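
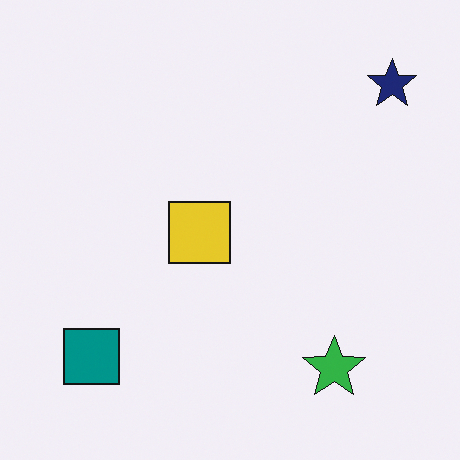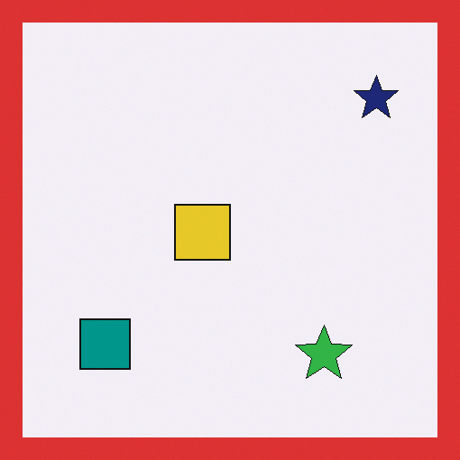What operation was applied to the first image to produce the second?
It was framed with a red border.

A solid red frame runs around the edge of the second image, with the content slightly shrunk inside it.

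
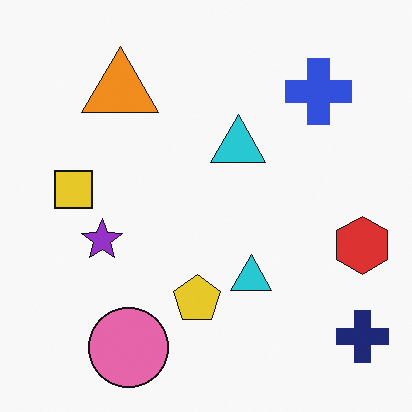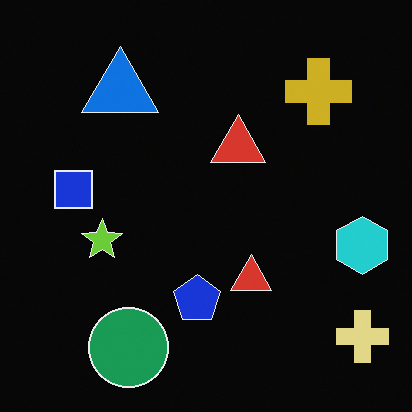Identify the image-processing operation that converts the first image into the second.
Color-inverted (negative).

The light background has become dark and every shape's color is its complement — a photographic negative.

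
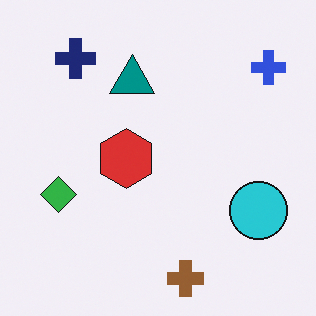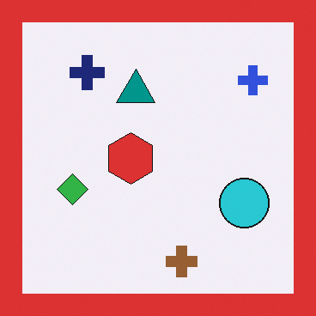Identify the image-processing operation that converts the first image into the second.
It was framed with a red border.

A solid red frame runs around the edge of the second image, with the content slightly shrunk inside it.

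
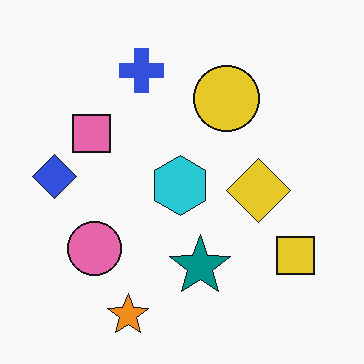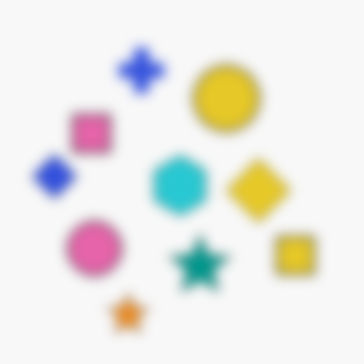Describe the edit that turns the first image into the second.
The image was heavily blurred.

Shape edges and outlines are uniformly softened across the whole image.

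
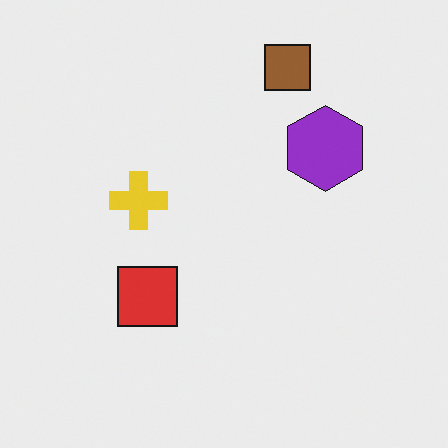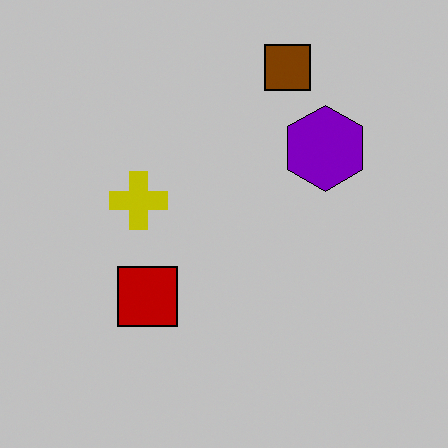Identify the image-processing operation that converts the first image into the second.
It was aggressively posterized.

Each flat color has snapped to a coarser quantized level — most visibly, the near-white background has dropped to a flat grey.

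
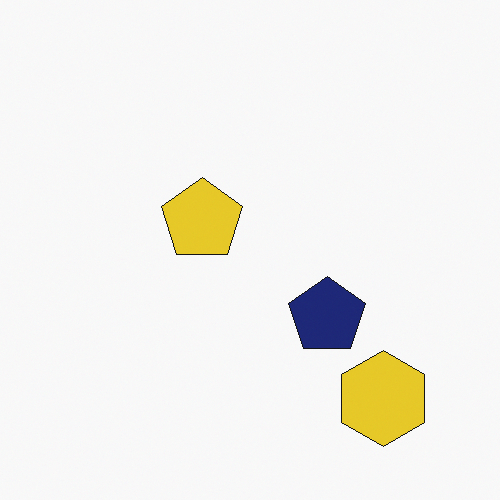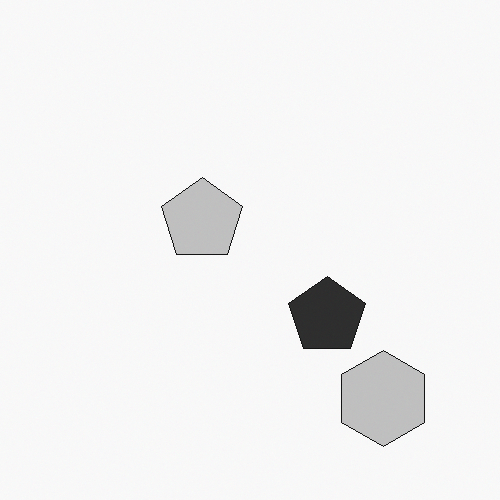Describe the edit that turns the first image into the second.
The second image is the first converted to grayscale.

All color is removed — every shape is now a shade of grey.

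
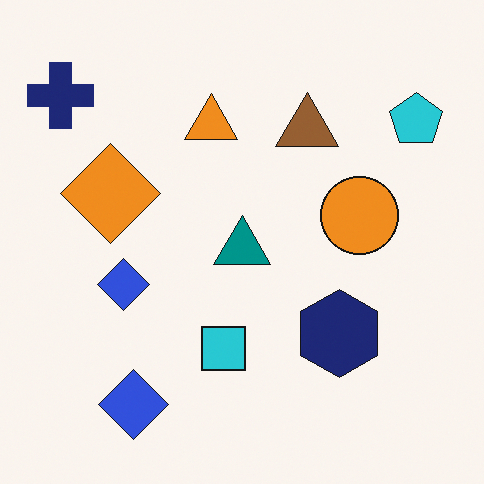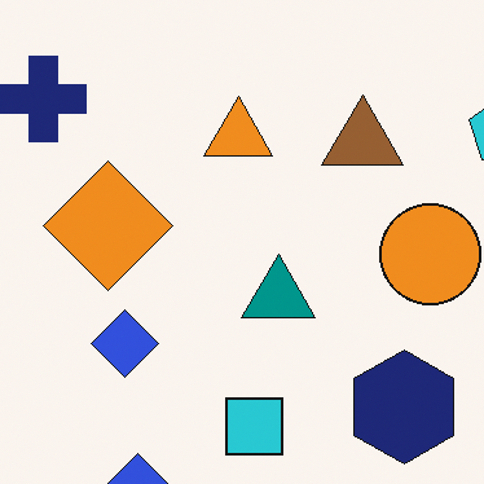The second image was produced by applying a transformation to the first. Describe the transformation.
The second image is the first cropped slightly and scaled back up.

The visible shapes are larger and the field of view is narrower; shapes near the original edges may be partly or wholly outside the frame — a crop-and-rescale.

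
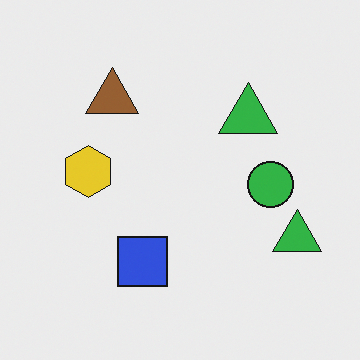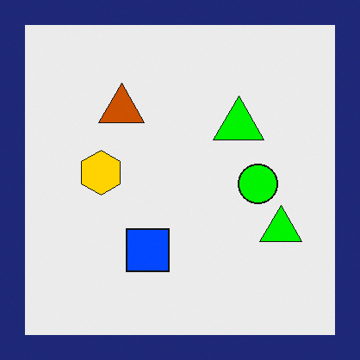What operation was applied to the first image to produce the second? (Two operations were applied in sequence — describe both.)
The second image is the first heavily oversaturated, then framed with a navy border.

All colors are more vivid — a global saturation change. A solid navy frame runs around the edge of the second image, with the content slightly shrunk inside it.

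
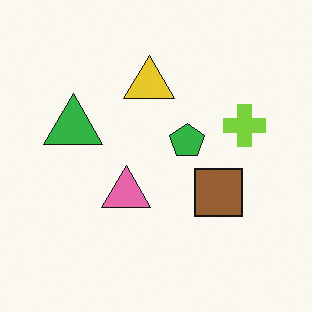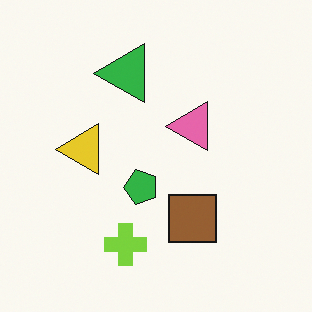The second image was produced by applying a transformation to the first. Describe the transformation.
This is the original image transposed (reflected across the top-left ↔ bottom-right diagonal).

Shapes have swapped their row and column positions — what was in the top-right is now in the bottom-left — a diagonal reflection.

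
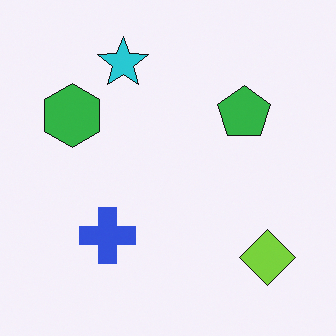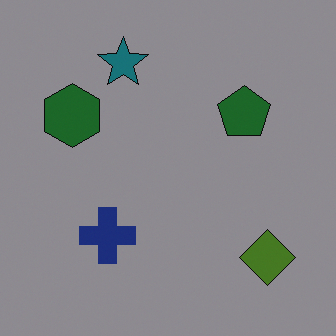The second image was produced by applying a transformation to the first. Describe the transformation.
The image was substantially darkened.

Every pixel — background and shapes alike — is uniformly darkened.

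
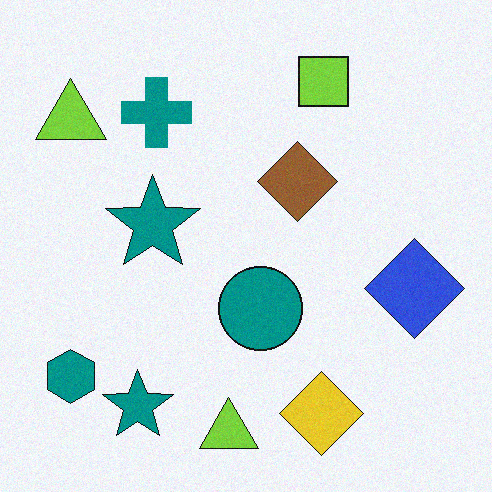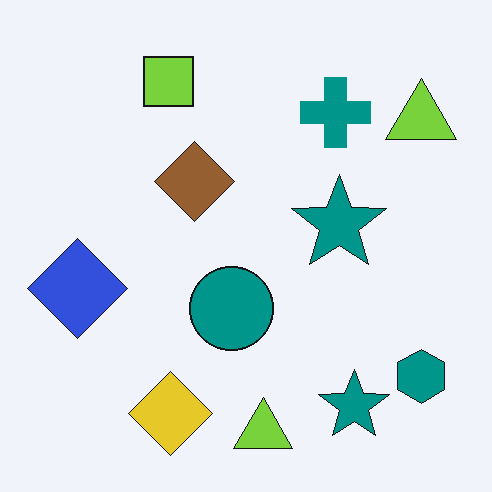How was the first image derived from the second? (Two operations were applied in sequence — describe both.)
The first image is the second degraded with subtle gaussian noise, then flipped horizontally (left ↔ right).

Random speckle covers the whole image, including the flat background. The teal hexagon is in the bottom-right of the second image and the bottom-left of the first — shapes on opposite sides of the vertical midline have swapped in a mirror flip.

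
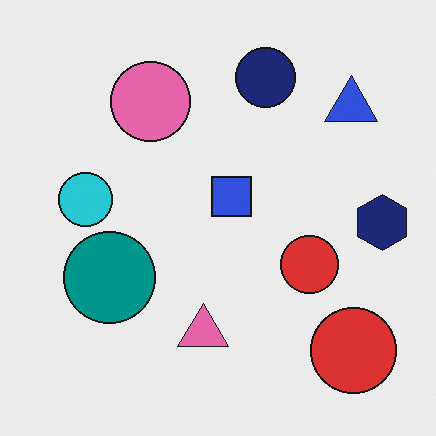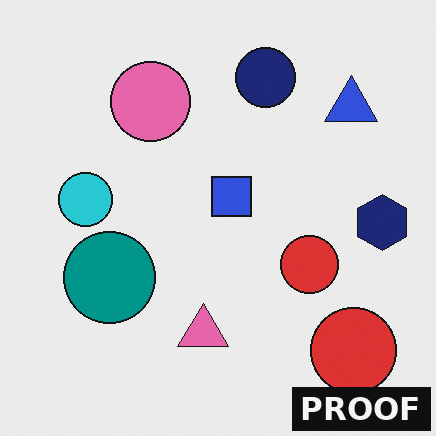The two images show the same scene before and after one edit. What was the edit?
The image was watermarked with the text "PROOF" in the lower-right corner.

A dark label reading "PROOF" appears in the lower-right corner.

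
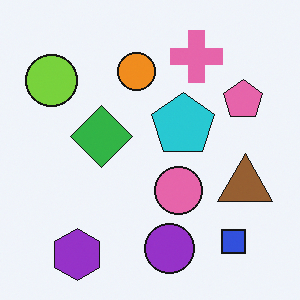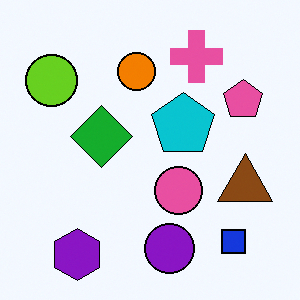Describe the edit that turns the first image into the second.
It was given slightly increased contrast.

Tones are pushed away from mid-grey across the whole image — a global contrast change.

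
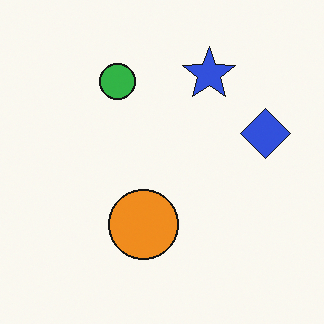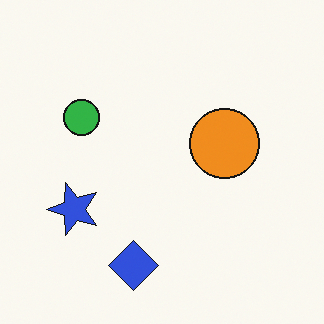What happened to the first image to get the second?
The transformation is: transposed (reflected across the top-left ↔ bottom-right diagonal).

Shapes have swapped their row and column positions — what was in the top-right is now in the bottom-left — a diagonal reflection.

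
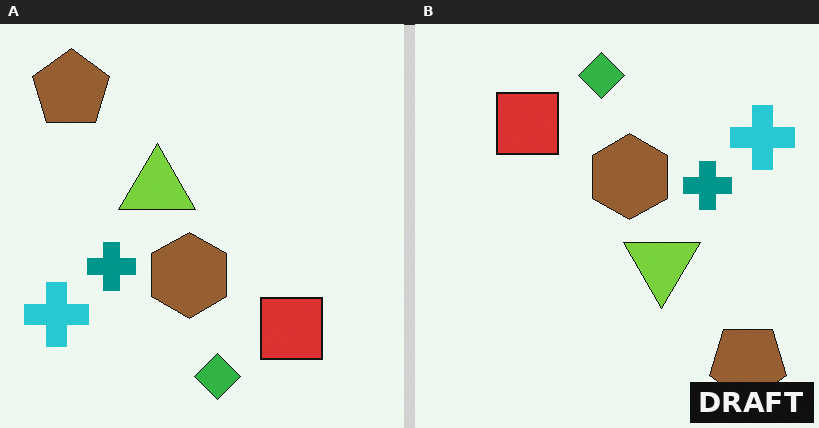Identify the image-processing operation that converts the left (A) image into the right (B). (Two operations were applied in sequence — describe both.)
Rotated 180°, then watermarked with the text "DRAFT" in the lower-right corner.

The brown pentagon sits in the top-left of the left (A) image and the bottom-right of the right (B) — consistent with a whole-image 180° rotation. A dark label reading "DRAFT" appears in the lower-right corner.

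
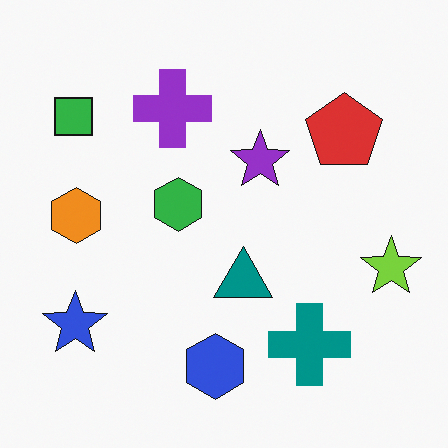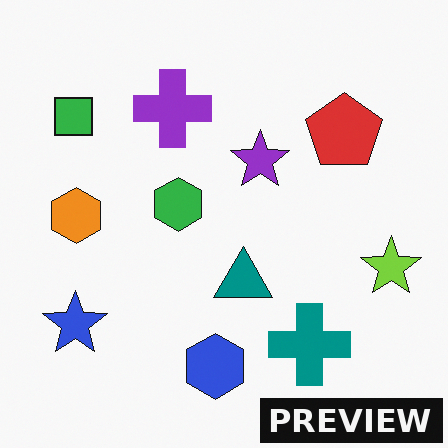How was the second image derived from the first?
The transformation is: watermarked with the text "PREVIEW" in the lower-right corner.

A dark label reading "PREVIEW" appears in the lower-right corner.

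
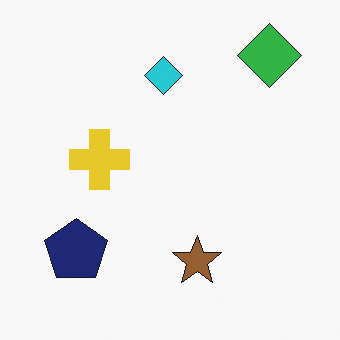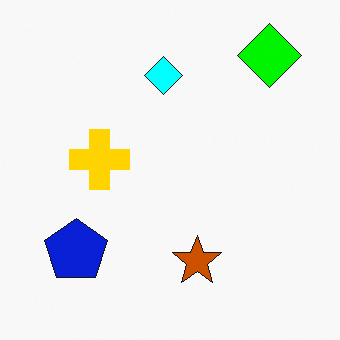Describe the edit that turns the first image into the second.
The transformation is: heavily oversaturated.

All colors are more vivid — a global saturation change.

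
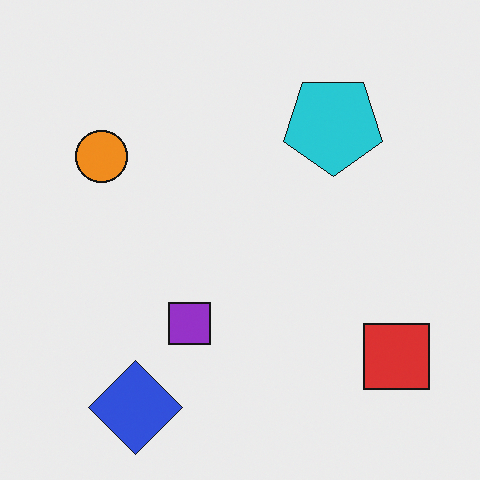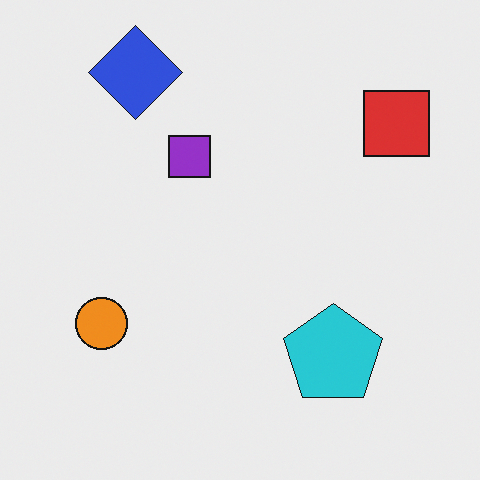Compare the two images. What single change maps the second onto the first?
It was flipped vertically (top ↔ bottom).

The blue diamond is in the top-left of the second image and the bottom-left of the first — shapes on opposite sides of the horizontal midline have swapped in a mirror flip.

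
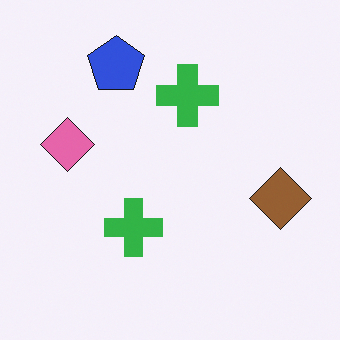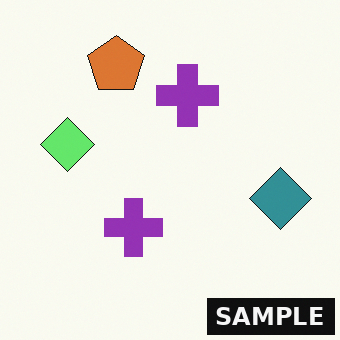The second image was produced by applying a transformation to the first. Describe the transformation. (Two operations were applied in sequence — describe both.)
The transformation is: hue-shifted through roughly half the color wheel, then watermarked with the text "SAMPLE" in the lower-right corner.

Every shape's color has rotated by the same amount around the hue wheel — a uniform hue shift. A dark label reading "SAMPLE" appears in the lower-right corner.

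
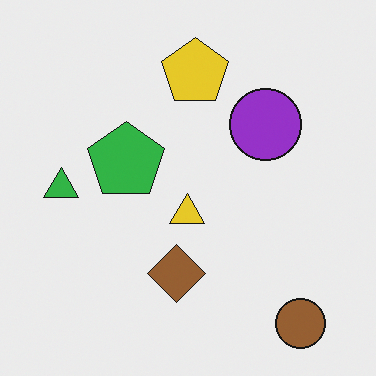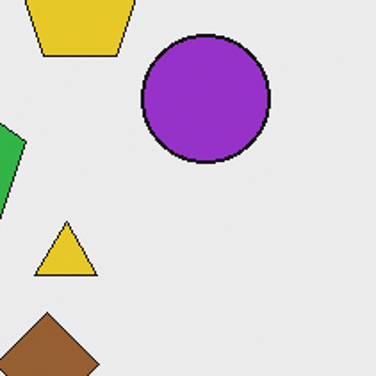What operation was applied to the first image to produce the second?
Cropped tightly and scaled back up.

The visible shapes are larger and the field of view is narrower; shapes near the original edges may be partly or wholly outside the frame — a crop-and-rescale.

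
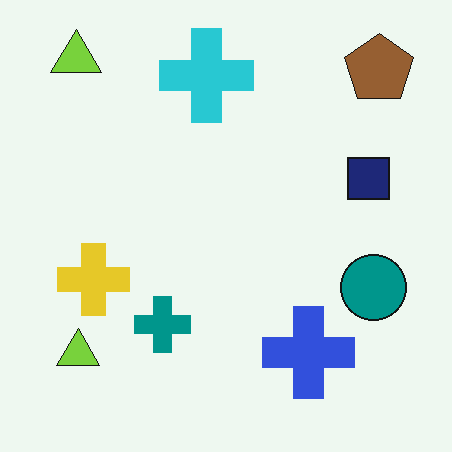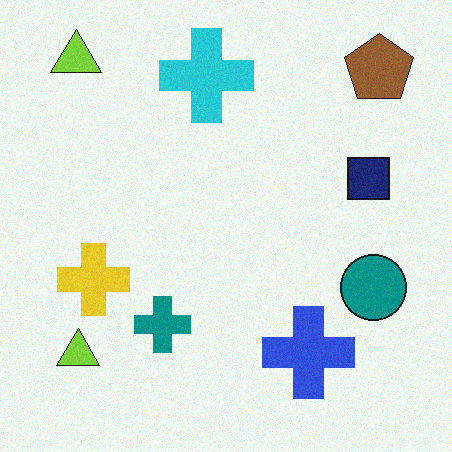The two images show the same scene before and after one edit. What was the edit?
The second image is the first degraded with light additive noise.

Random speckle covers the whole image, including the flat background.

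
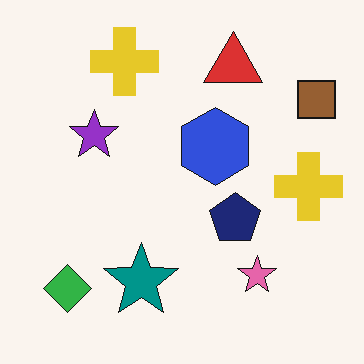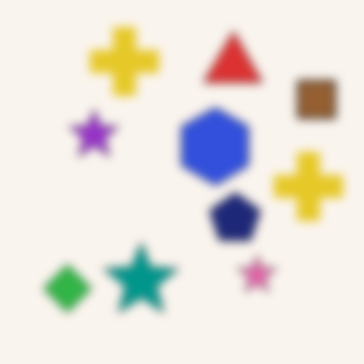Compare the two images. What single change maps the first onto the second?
The image was noticeably gaussian-blurred.

Shape edges and outlines are uniformly softened across the whole image.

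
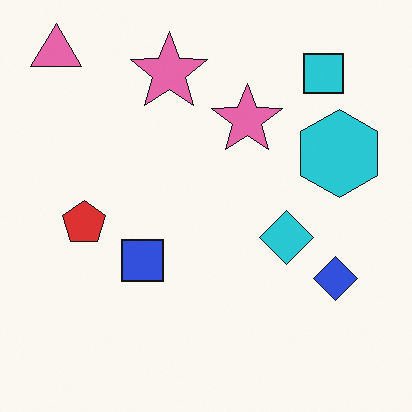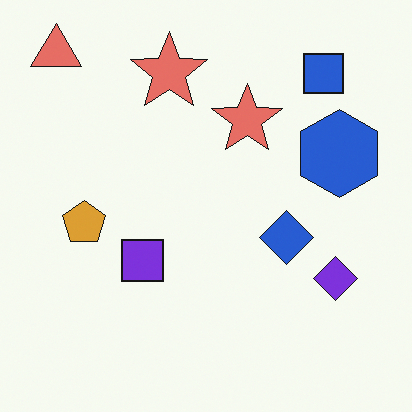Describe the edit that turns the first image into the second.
It was hue-shifted slightly.

Every shape's color has rotated by the same amount around the hue wheel — a uniform hue shift.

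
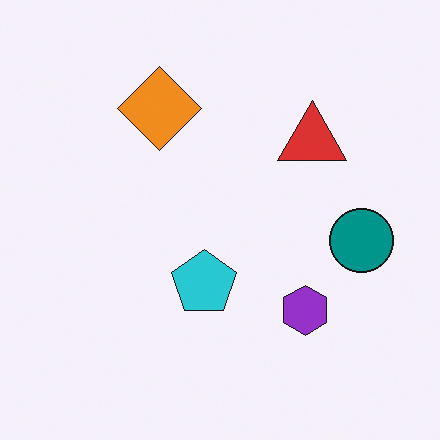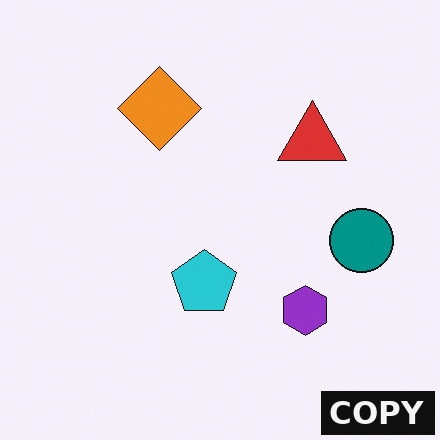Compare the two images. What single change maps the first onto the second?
The image was watermarked with the text "COPY" in the lower-right corner.

A dark label reading "COPY" appears in the lower-right corner.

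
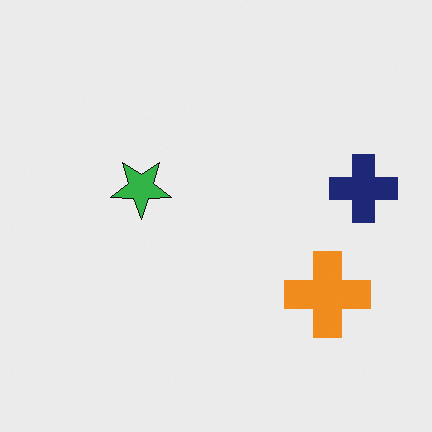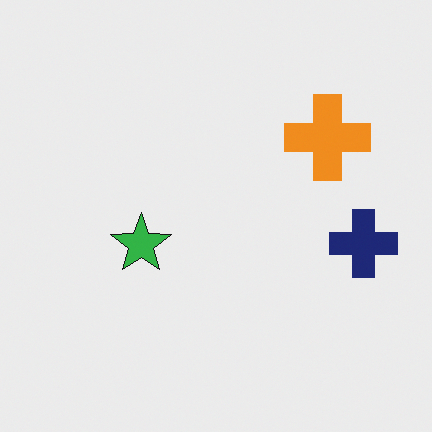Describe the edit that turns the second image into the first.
This is the original image flipped vertically (top ↔ bottom).

The orange cross is in the top-right of the second image and the bottom-right of the first — shapes on opposite sides of the horizontal midline have swapped in a mirror flip.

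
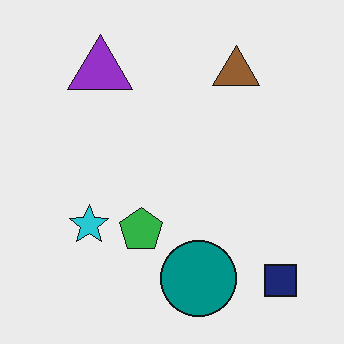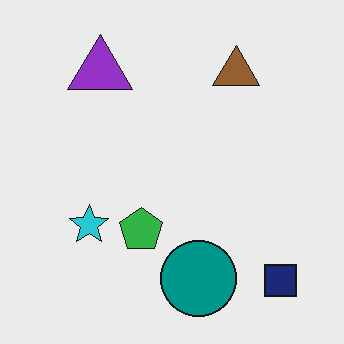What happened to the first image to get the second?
The transformation is: JPEG-compressed with visible artifacts.

Blocky 8×8 compression artifacts appear around shape edges and the flat background shows ringing — characteristic JPEG degradation.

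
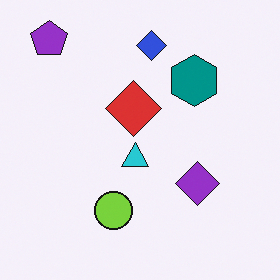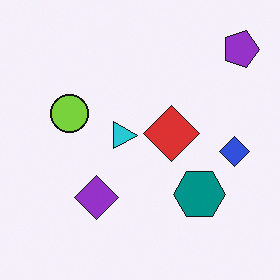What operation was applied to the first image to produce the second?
Rotated 90° clockwise.

The purple pentagon sits in the top-left of the first image and the top-right of the second — consistent with a whole-image 90° clockwise rotation.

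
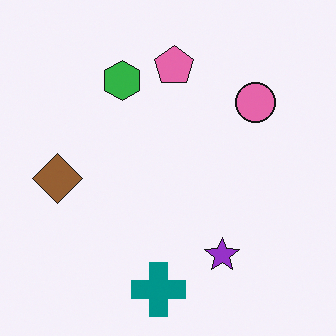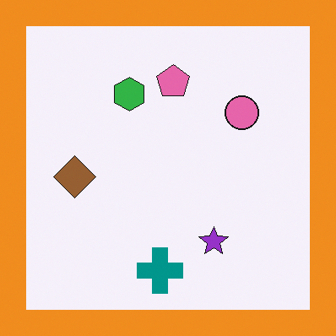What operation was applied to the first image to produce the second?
This is the original image framed with a orange border.

A solid orange frame runs around the edge of the second image, with the content slightly shrunk inside it.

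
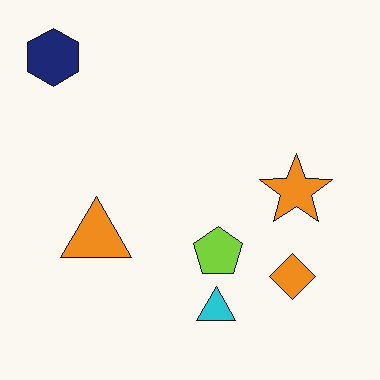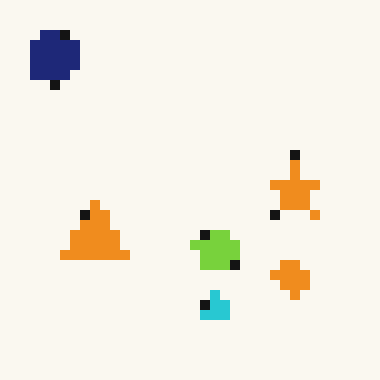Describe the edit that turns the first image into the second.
This is the original image coarsely pixelated.

Shapes are reduced to large square blocks; fine edges and outlines are lost — a downscale-then-upscale (mosaic) effect.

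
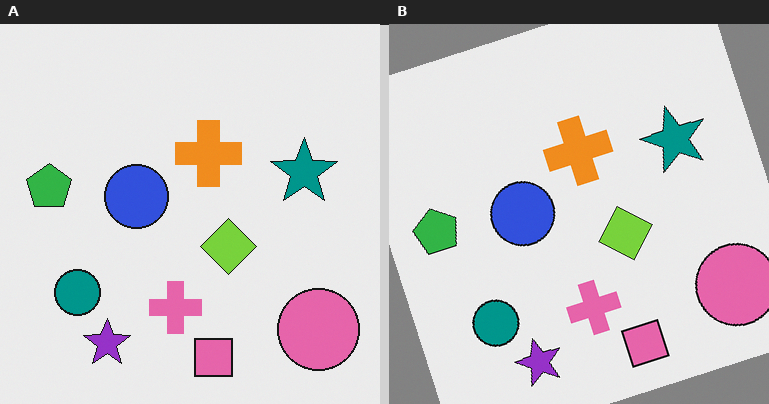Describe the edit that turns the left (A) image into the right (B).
The image was rotated counter-clockwise by a moderate amount.

Every shape is tilted by the same angle and the image corners show triangular fill wedges — a whole-image rotation by a non-right angle.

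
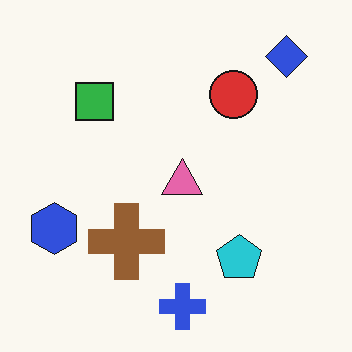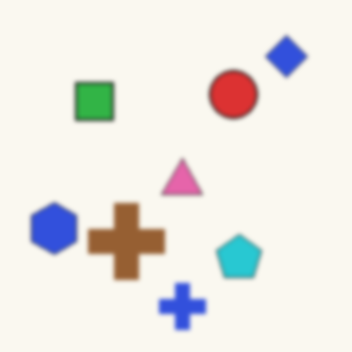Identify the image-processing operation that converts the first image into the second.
It was given a subtle gaussian blur.

Shape edges and outlines are uniformly softened across the whole image.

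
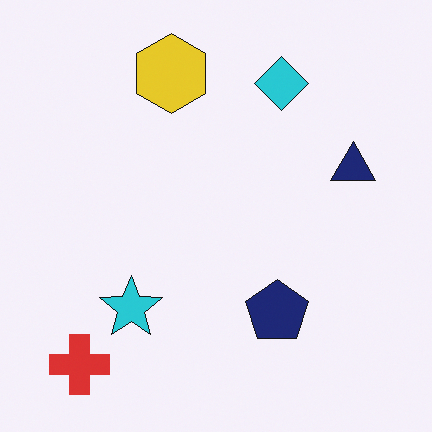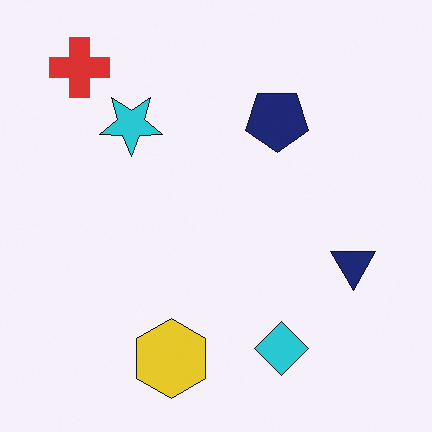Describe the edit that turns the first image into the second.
The image was flipped vertically (top ↔ bottom).

The red cross is in the bottom-left of the first image and the top-left of the second — shapes on opposite sides of the horizontal midline have swapped in a mirror flip.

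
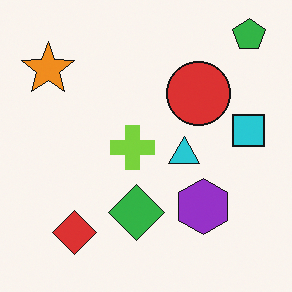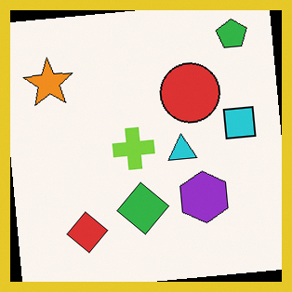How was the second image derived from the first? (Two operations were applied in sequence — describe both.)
The second image is the first rotated counter-clockwise by a slight angle, then framed with a yellow border.

Every shape is tilted by the same angle and the image corners show triangular fill wedges — a whole-image rotation by a non-right angle. A solid yellow frame runs around the edge of the second image, with the content slightly shrunk inside it.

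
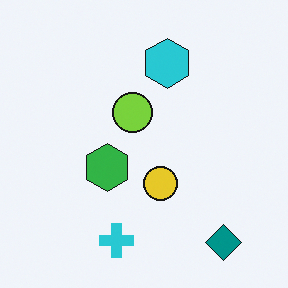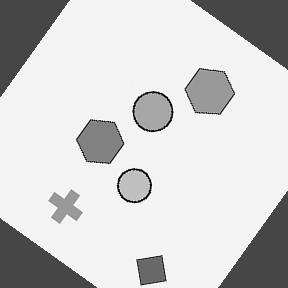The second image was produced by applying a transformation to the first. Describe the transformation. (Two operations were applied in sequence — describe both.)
This is the original image converted to grayscale, then rotated clockwise by a large amount — several tens of degrees.

All color is removed — every shape is now a shade of grey. Every shape is tilted by the same angle and the image corners show triangular fill wedges — a whole-image rotation by a non-right angle.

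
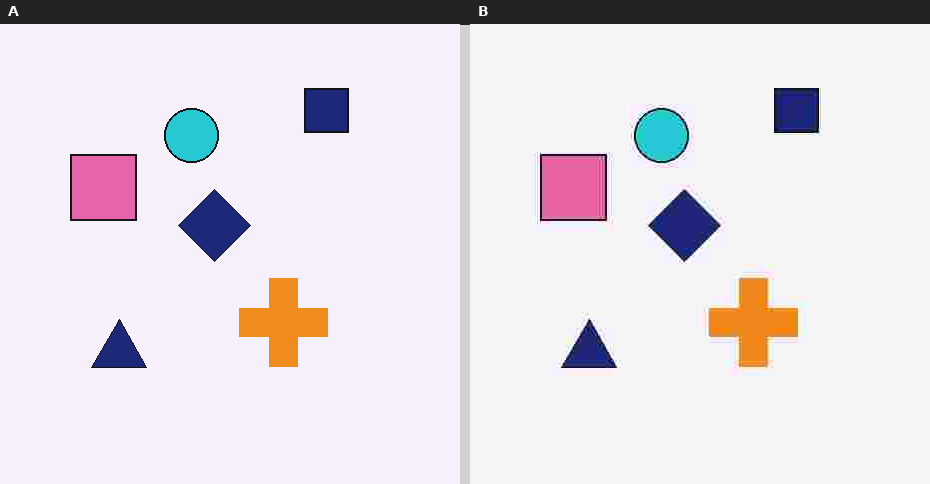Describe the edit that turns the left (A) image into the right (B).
Degraded with heavy JPEG compression.

Blocky 8×8 compression artifacts appear around shape edges and the flat background shows ringing — characteristic JPEG degradation.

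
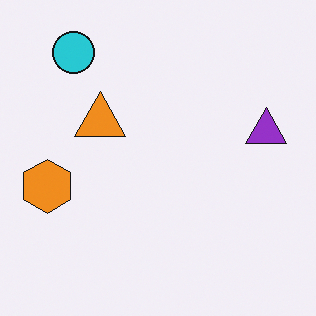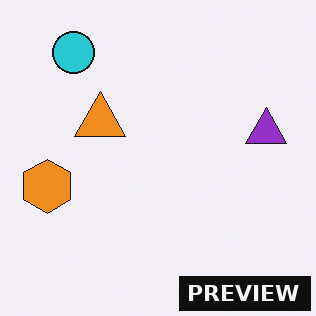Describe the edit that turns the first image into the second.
The image was watermarked with the text "PREVIEW" in the lower-right corner.

A dark label reading "PREVIEW" appears in the lower-right corner.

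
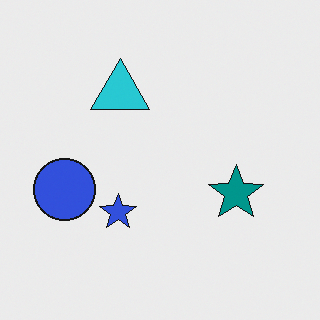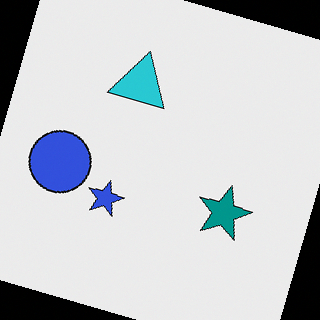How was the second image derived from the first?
The image was rotated clockwise by a clearly visible amount.

Every shape is tilted by the same angle and the image corners show triangular fill wedges — a whole-image rotation by a non-right angle.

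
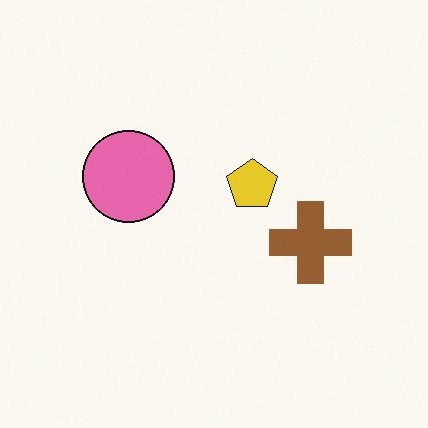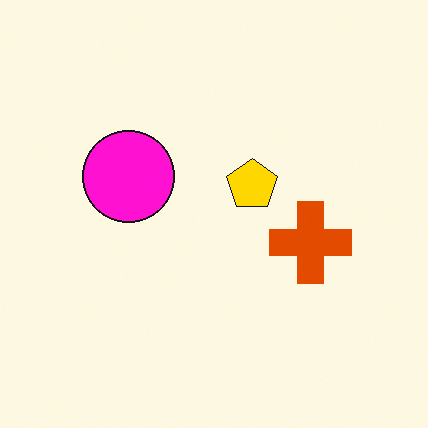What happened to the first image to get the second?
The transformation is: heavily oversaturated.

All colors are more vivid — a global saturation change.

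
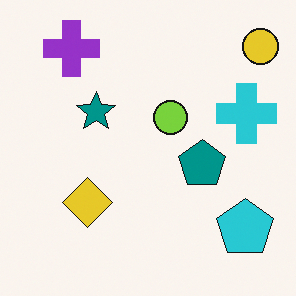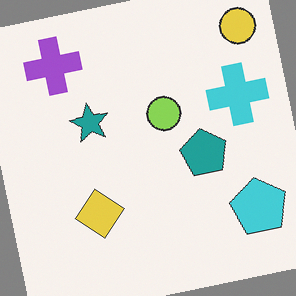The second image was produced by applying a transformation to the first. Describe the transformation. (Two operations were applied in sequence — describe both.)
This is the original image given slightly reduced contrast, then rotated counter-clockwise by a small amount.

Tones are pushed toward mid-grey across the whole image — a global contrast change. Every shape is tilted by the same angle and the image corners show triangular fill wedges — a whole-image rotation by a non-right angle.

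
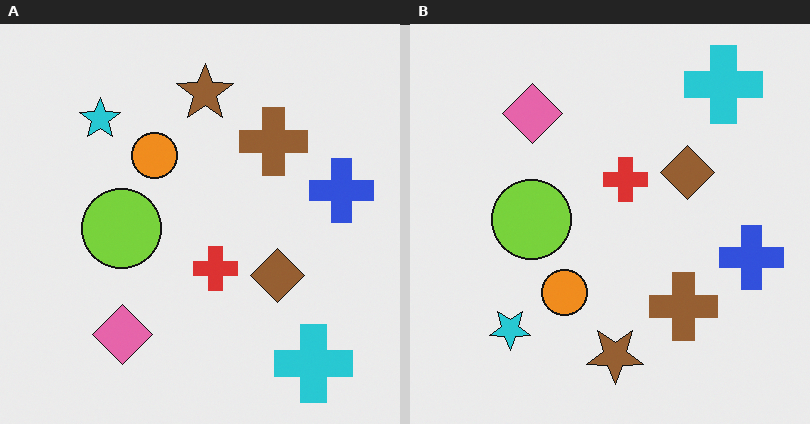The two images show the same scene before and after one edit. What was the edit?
The image was flipped vertically (top ↔ bottom).

The cyan cross is in the bottom-right of the left (A) image and the top-right of the right (B) — shapes on opposite sides of the horizontal midline have swapped in a mirror flip.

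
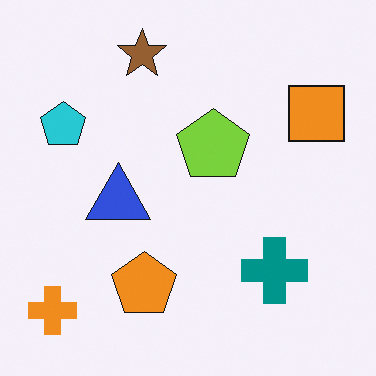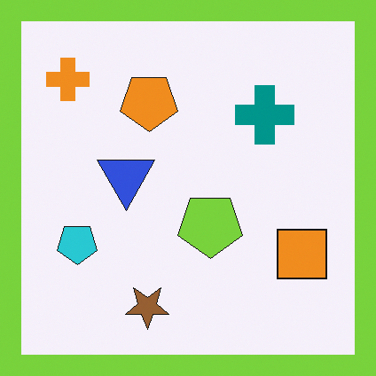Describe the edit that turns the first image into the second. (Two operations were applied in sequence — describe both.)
The image was flipped vertically (top ↔ bottom), then framed with a lime border.

The brown star is in the top of the first image and the bottom of the second — shapes on opposite sides of the horizontal midline have swapped in a mirror flip. A solid lime frame runs around the edge of the second image, with the content slightly shrunk inside it.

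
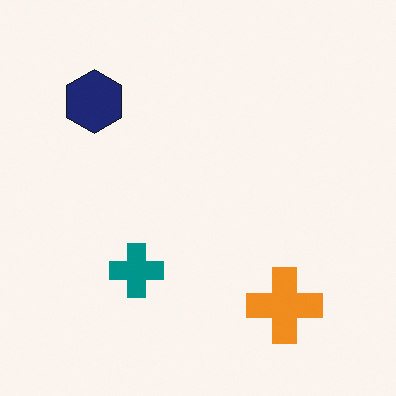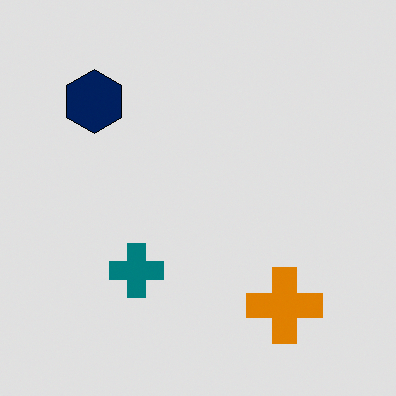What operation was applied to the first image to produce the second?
This is the original image posterized to a reduced palette.

Each flat color has snapped to a coarser quantized level — most visibly, the near-white background has dropped to a flat grey.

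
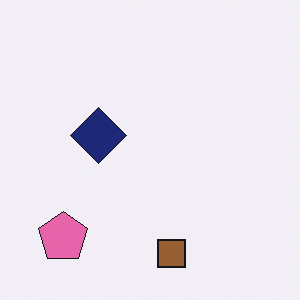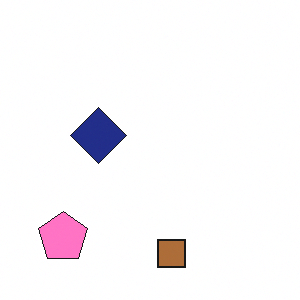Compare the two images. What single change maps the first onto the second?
It was brightened a little.

Every pixel — background and shapes alike — is uniformly brightened.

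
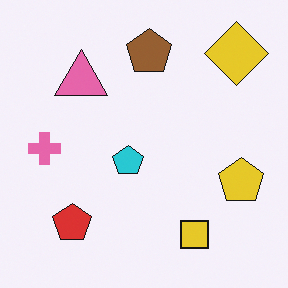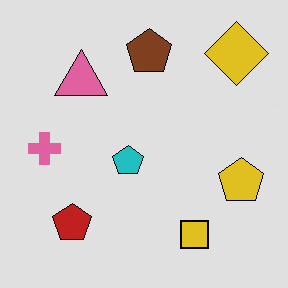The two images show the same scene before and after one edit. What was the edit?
The second image is the first moderately posterized.

Each flat color has snapped to a coarser quantized level — most visibly, the near-white background has dropped to a flat grey.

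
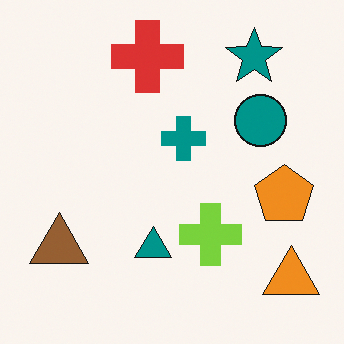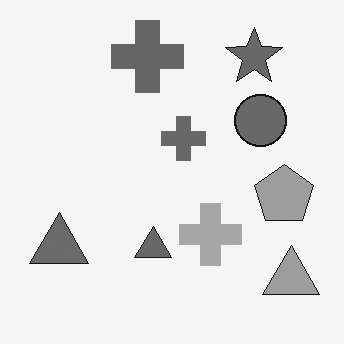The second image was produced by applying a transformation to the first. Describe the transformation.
It was converted to grayscale.

All color is removed — every shape is now a shade of grey.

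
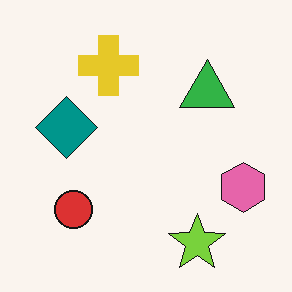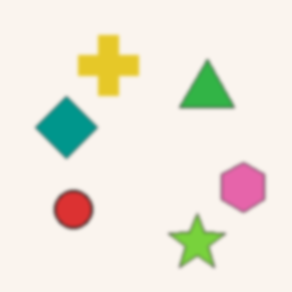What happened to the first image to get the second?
This is the original image slightly softened.

Shape edges and outlines are uniformly softened across the whole image.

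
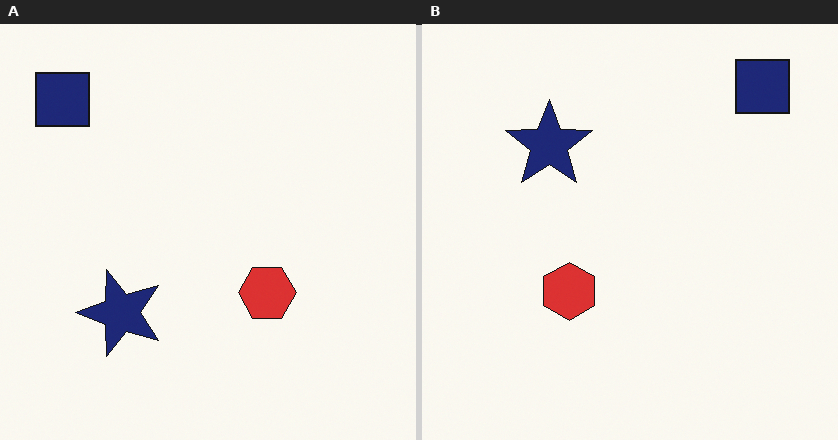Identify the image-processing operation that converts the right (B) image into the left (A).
The transformation is: rotated 90° counter-clockwise.

The navy square sits in the top-right of the right (B) image and the top-left of the left (A) — consistent with a whole-image 90° counter-clockwise rotation.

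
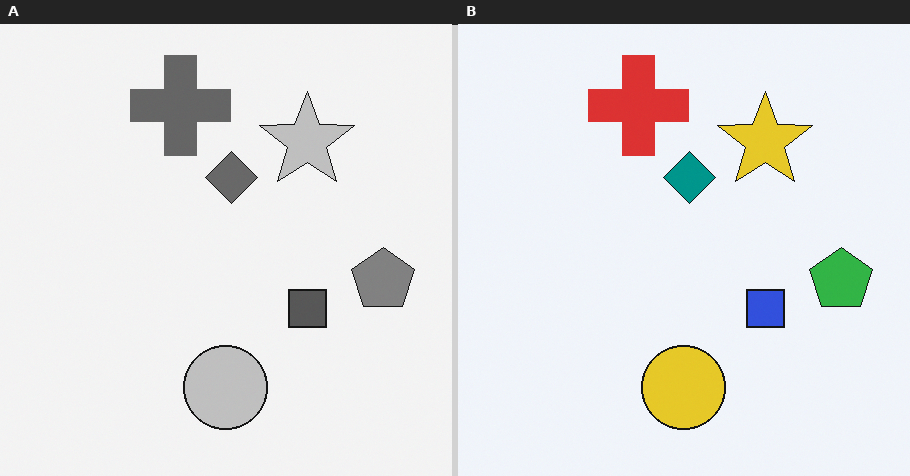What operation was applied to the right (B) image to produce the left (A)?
Converted to grayscale.

All color is removed — every shape is now a shade of grey.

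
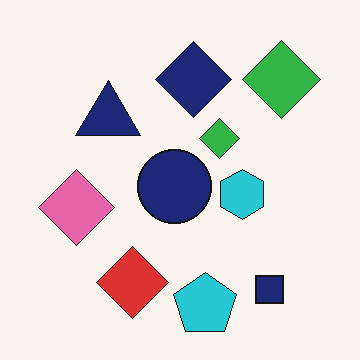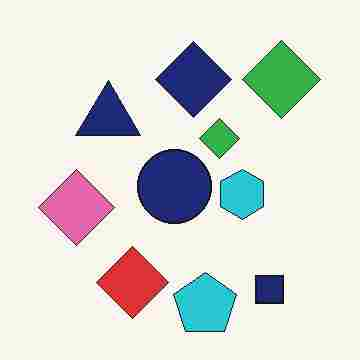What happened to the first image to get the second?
The second image is the first degraded with heavy JPEG compression.

Blocky 8×8 compression artifacts appear around shape edges and the flat background shows ringing — characteristic JPEG degradation.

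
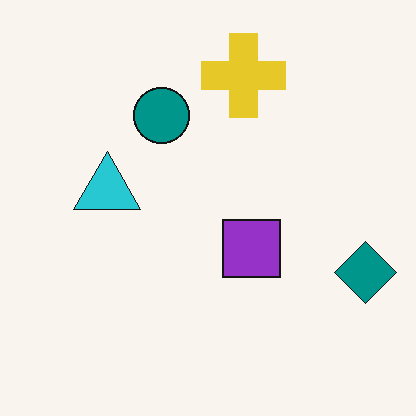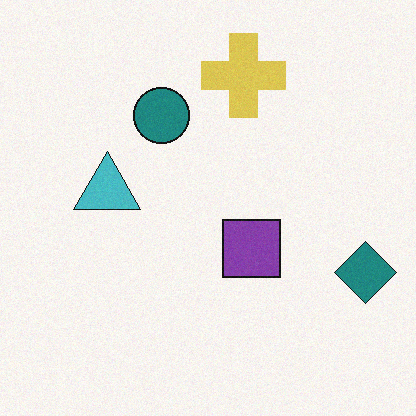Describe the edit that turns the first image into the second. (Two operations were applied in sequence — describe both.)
Degraded with a light layer of grain, then slightly desaturated.

Random speckle covers the whole image, including the flat background. All colors are more muted and greyish — a global saturation change.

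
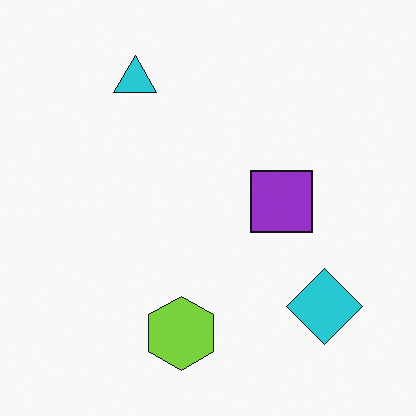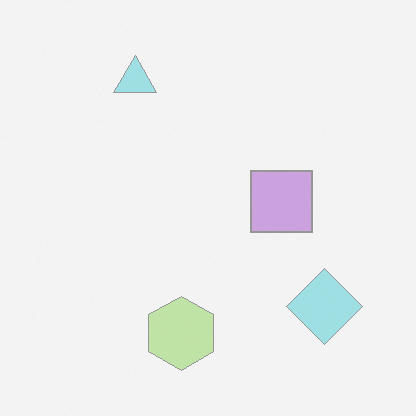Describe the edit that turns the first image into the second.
Washed out (contrast reduced).

Tones are pushed toward mid-grey across the whole image — a global contrast change.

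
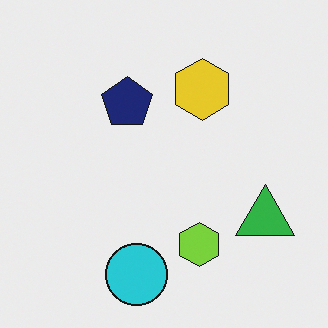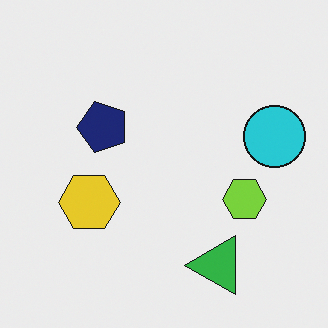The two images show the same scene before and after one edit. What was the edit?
The image was transposed (reflected across the top-left ↔ bottom-right diagonal).

Shapes have swapped their row and column positions — what was in the top-right is now in the bottom-left — a diagonal reflection.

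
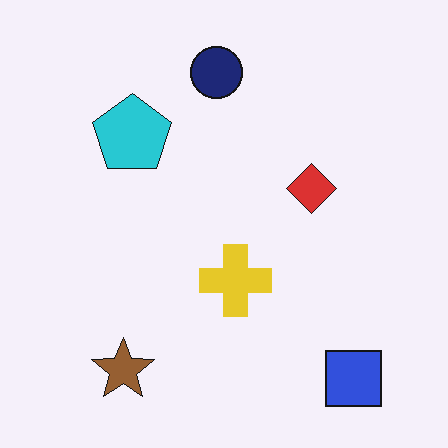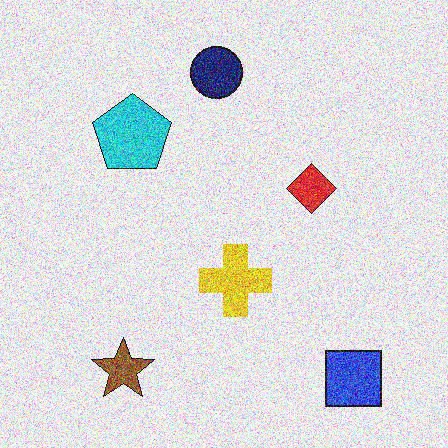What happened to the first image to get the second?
The transformation is: degraded with a thick layer of grain.

Random speckle covers the whole image, including the flat background.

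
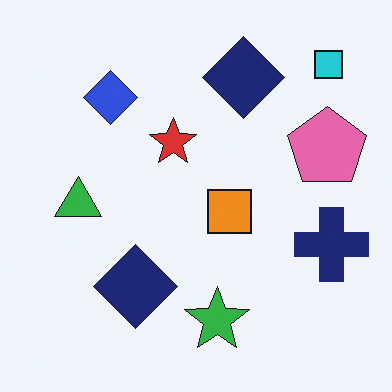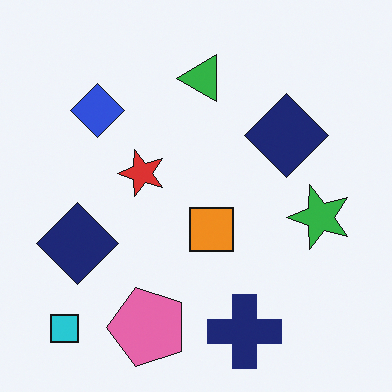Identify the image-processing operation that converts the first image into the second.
It was transposed (reflected across the top-left ↔ bottom-right diagonal).

Shapes have swapped their row and column positions — what was in the top-right is now in the bottom-left — a diagonal reflection.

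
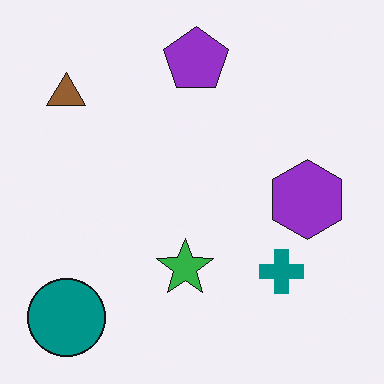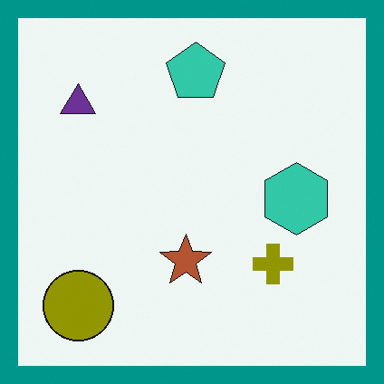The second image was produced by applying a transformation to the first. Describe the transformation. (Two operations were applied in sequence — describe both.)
This is the original image hue-shifted through roughly half the color wheel, then framed with a teal border.

Every shape's color has rotated by the same amount around the hue wheel — a uniform hue shift. A solid teal frame runs around the edge of the second image, with the content slightly shrunk inside it.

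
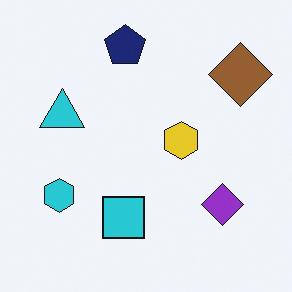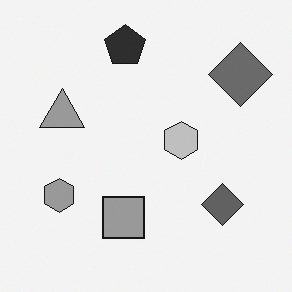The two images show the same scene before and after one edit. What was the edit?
The second image is the first converted to grayscale.

All color is removed — every shape is now a shade of grey.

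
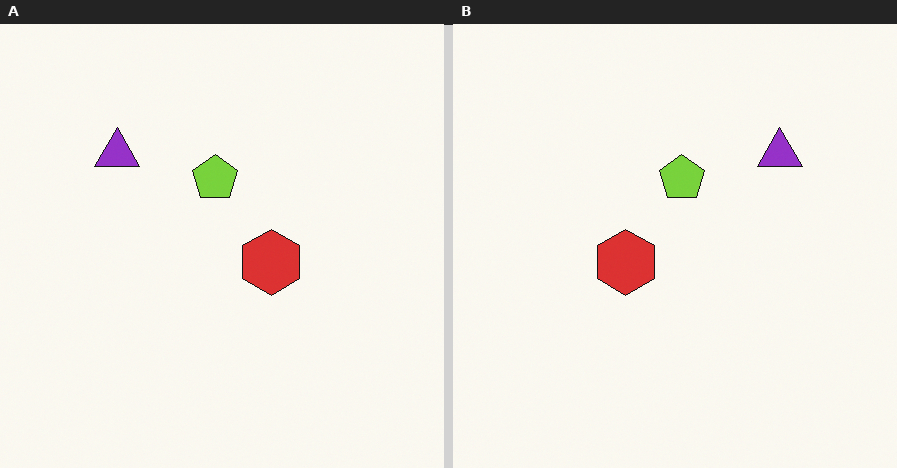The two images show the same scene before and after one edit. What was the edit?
The image was flipped horizontally (left ↔ right).

The purple triangle is in the top-left of the left (A) image and the top-right of the right (B) — shapes on opposite sides of the vertical midline have swapped in a mirror flip.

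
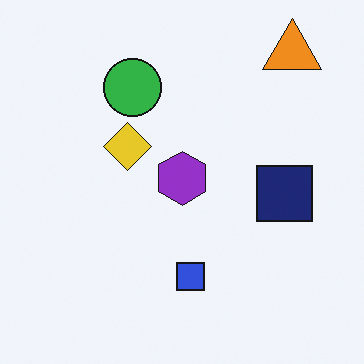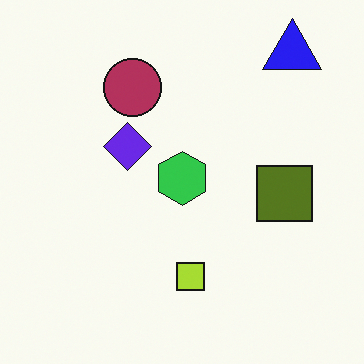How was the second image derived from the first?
The image was hue-shifted by a large amount.

Every shape's color has rotated by the same amount around the hue wheel — a uniform hue shift.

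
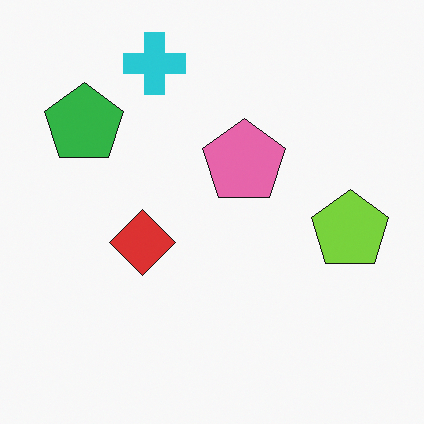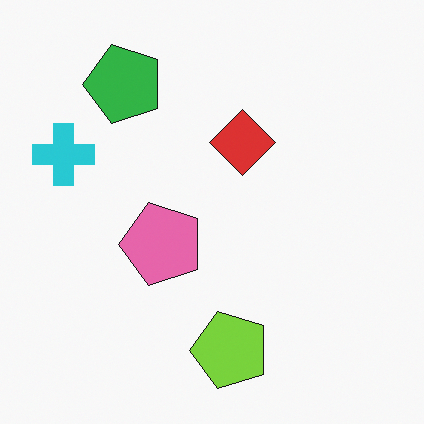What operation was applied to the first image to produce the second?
The second image is the first transposed (reflected across the top-left ↔ bottom-right diagonal).

Shapes have swapped their row and column positions — what was in the top-right is now in the bottom-left — a diagonal reflection.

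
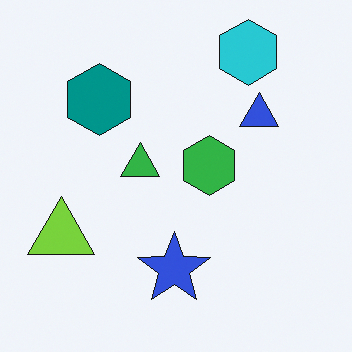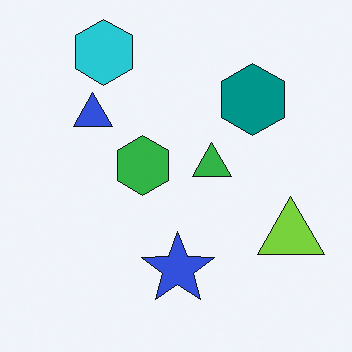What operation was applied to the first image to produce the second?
This is the original image flipped horizontally (left ↔ right).

The lime triangle is in the bottom-left of the first image and the bottom-right of the second — shapes on opposite sides of the vertical midline have swapped in a mirror flip.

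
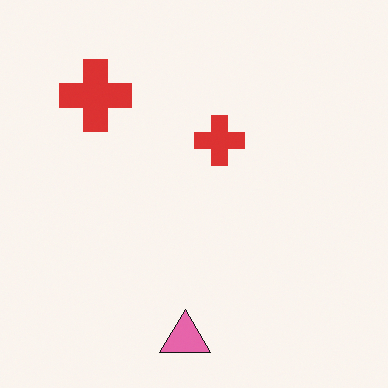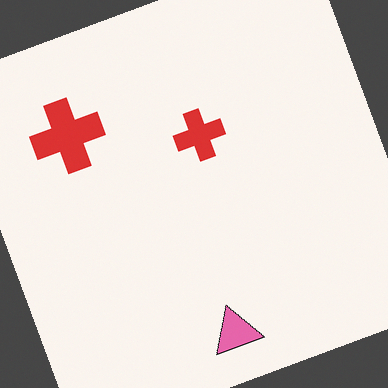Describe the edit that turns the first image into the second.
Rotated counter-clockwise by a clearly visible amount.

Every shape is tilted by the same angle and the image corners show triangular fill wedges — a whole-image rotation by a non-right angle.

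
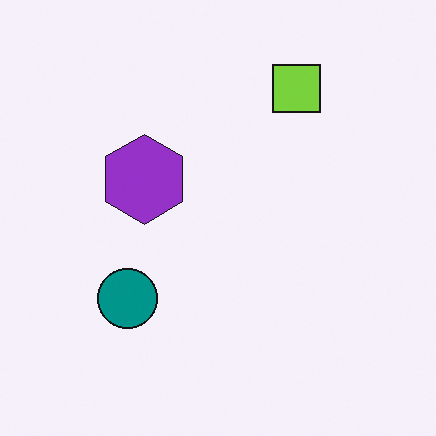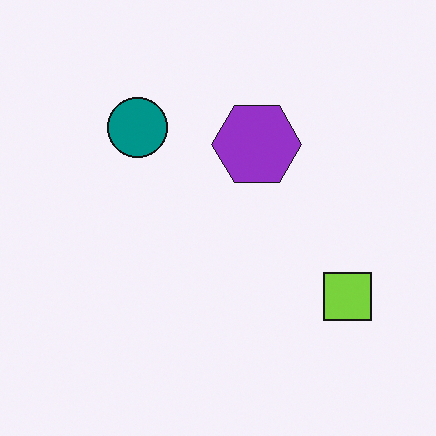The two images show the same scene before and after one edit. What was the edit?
The second image is the first rotated 90° clockwise.

The lime square sits in the top-right of the first image and the bottom-right of the second — consistent with a whole-image 90° clockwise rotation.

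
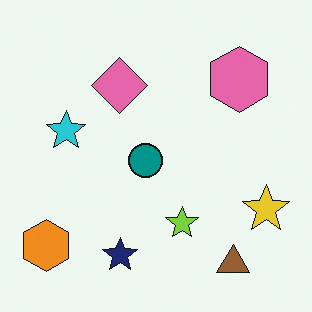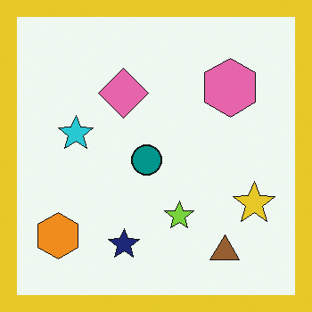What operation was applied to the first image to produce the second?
Framed with a yellow border.

A solid yellow frame runs around the edge of the second image, with the content slightly shrunk inside it.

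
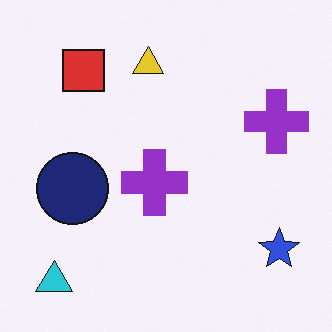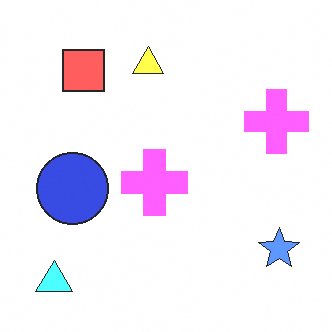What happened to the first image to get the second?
The transformation is: brightened a lot.

Every pixel — background and shapes alike — is uniformly brightened.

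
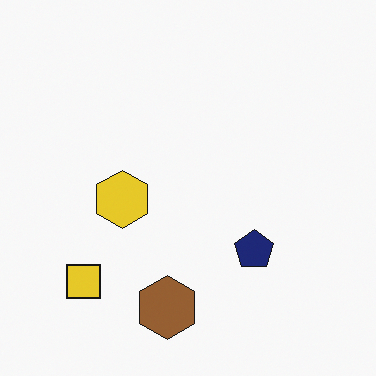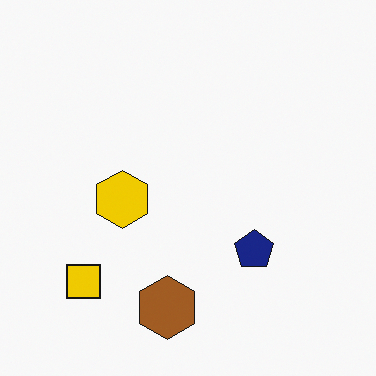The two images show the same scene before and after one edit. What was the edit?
It was slightly oversaturated.

All colors are more vivid — a global saturation change.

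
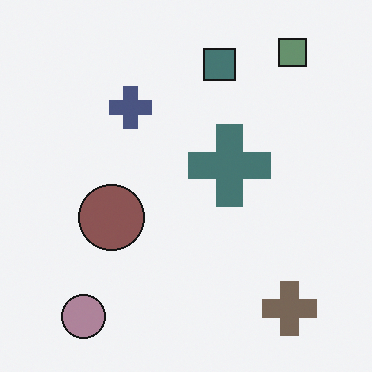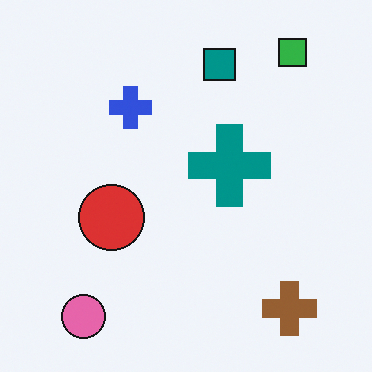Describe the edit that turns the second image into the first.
It was made much more muted (saturation change).

All colors are more muted and greyish — a global saturation change.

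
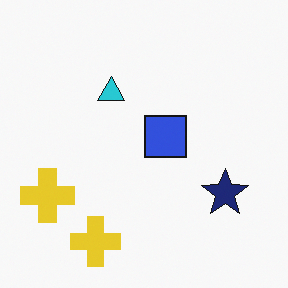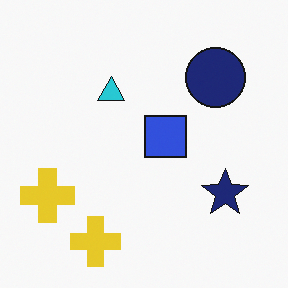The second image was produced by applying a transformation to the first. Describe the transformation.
The image was overlaid with an additional navy circle.

A navy circle appears in the second image that is absent from the first.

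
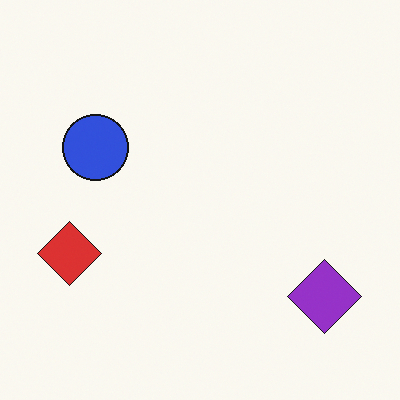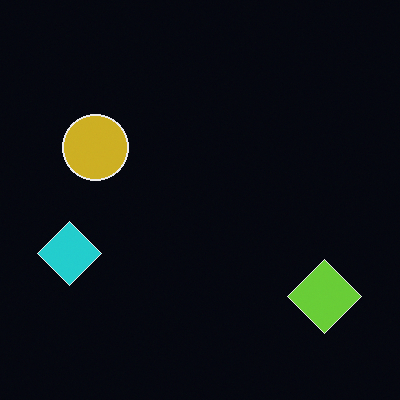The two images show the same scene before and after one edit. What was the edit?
The transformation is: color-inverted (negative).

The light background has become dark and every shape's color is its complement — a photographic negative.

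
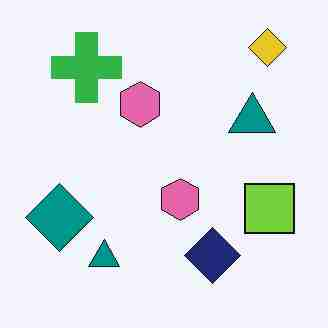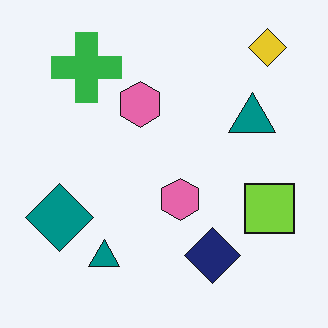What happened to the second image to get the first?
The transformation is: degraded with heavy JPEG compression.

Blocky 8×8 compression artifacts appear around shape edges and the flat background shows ringing — characteristic JPEG degradation.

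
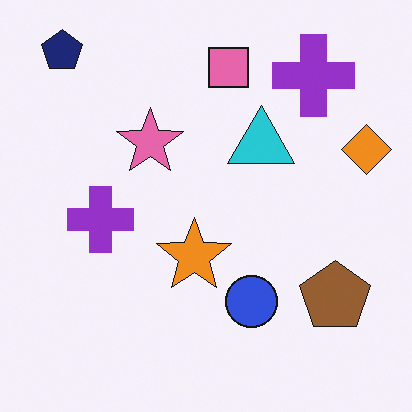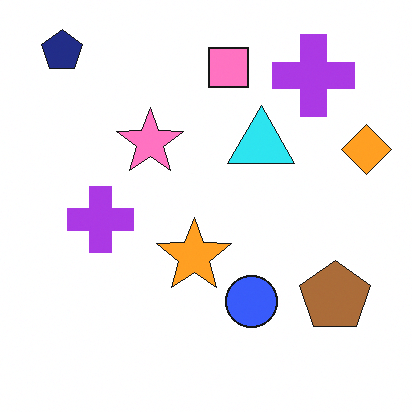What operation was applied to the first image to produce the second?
This is the original image brightened a little.

Every pixel — background and shapes alike — is uniformly brightened.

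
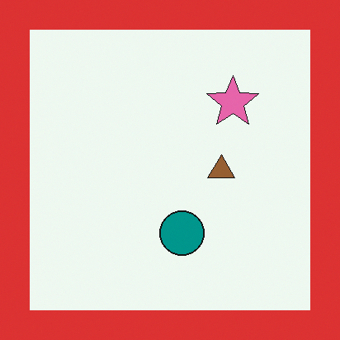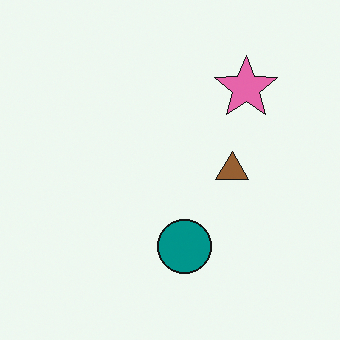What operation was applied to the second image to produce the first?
Framed with a red border.

A solid red frame runs around the edge of the first image, with the content slightly shrunk inside it.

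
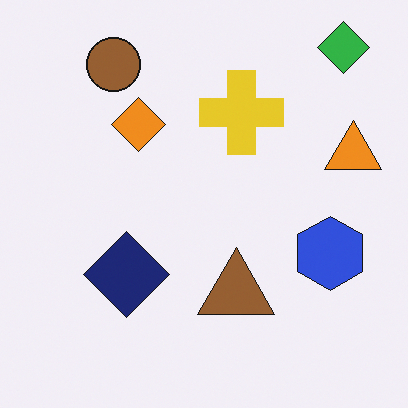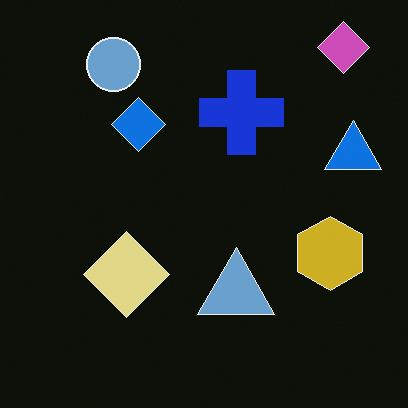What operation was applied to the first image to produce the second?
The image was color-inverted (negative).

The light background has become dark and every shape's color is its complement — a photographic negative.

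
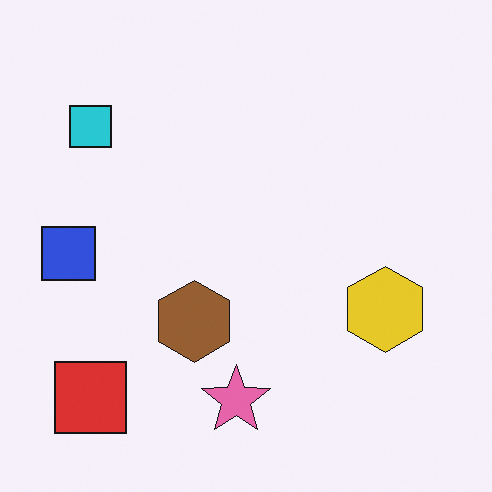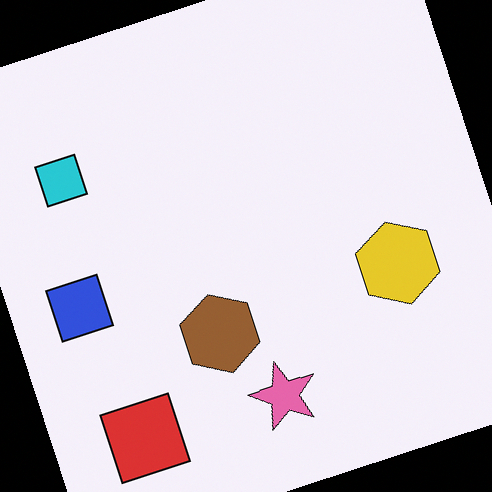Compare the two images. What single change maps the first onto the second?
The transformation is: rotated counter-clockwise by a clearly visible amount.

Every shape is tilted by the same angle and the image corners show triangular fill wedges — a whole-image rotation by a non-right angle.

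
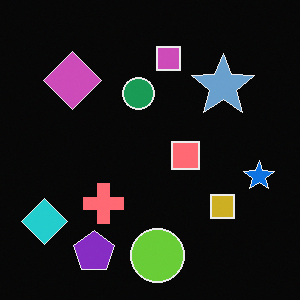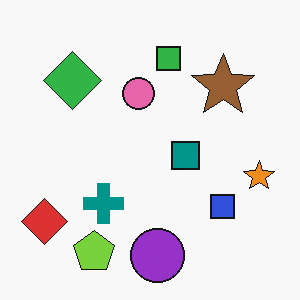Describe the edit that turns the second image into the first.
This is the original image color-inverted (negative).

The light background has become dark and every shape's color is its complement — a photographic negative.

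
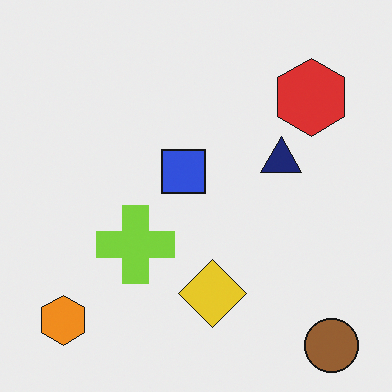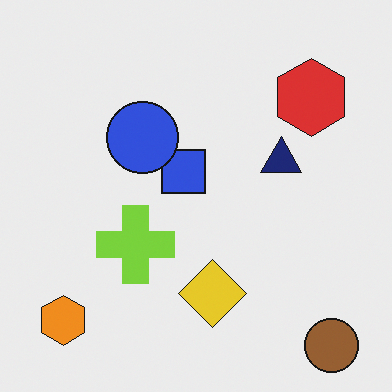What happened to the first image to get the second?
It was overlaid with an additional blue circle.

A blue circle appears in the second image that is absent from the first.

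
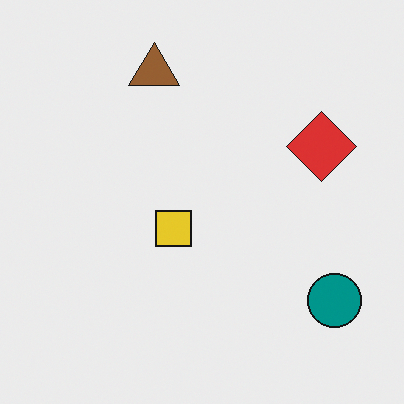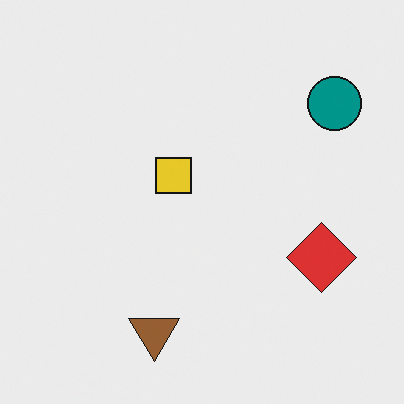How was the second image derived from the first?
The transformation is: flipped vertically (top ↔ bottom).

The brown triangle is in the top of the first image and the bottom of the second — shapes on opposite sides of the horizontal midline have swapped in a mirror flip.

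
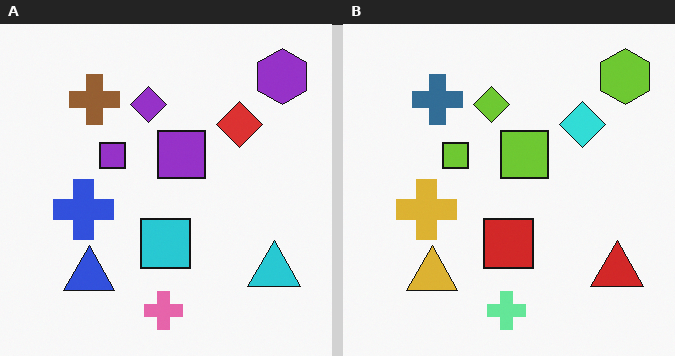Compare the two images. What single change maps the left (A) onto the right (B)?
This is the original image hue-shifted by a large amount.

Every shape's color has rotated by the same amount around the hue wheel — a uniform hue shift.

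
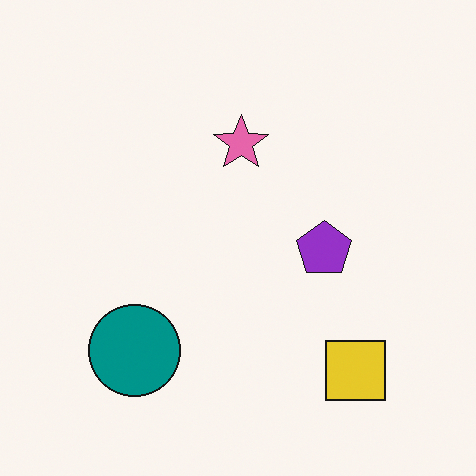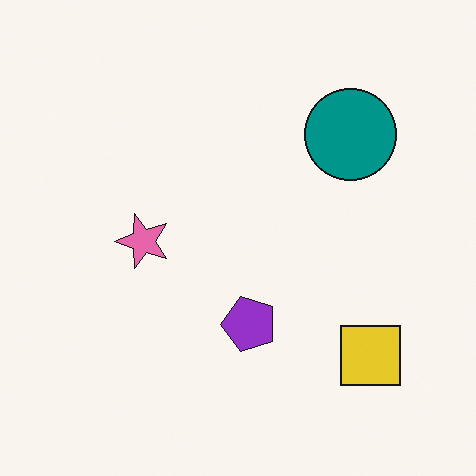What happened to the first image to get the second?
The image was transposed (reflected across the top-left ↔ bottom-right diagonal).

Shapes have swapped their row and column positions — what was in the top-right is now in the bottom-left — a diagonal reflection.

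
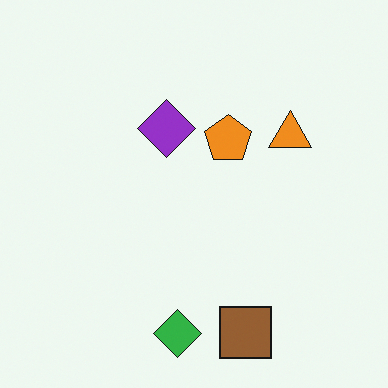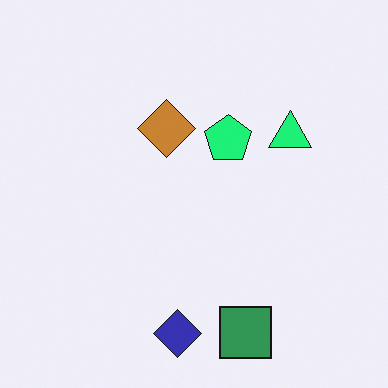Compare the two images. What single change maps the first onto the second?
It was hue-shifted noticeably.

Every shape's color has rotated by the same amount around the hue wheel — a uniform hue shift.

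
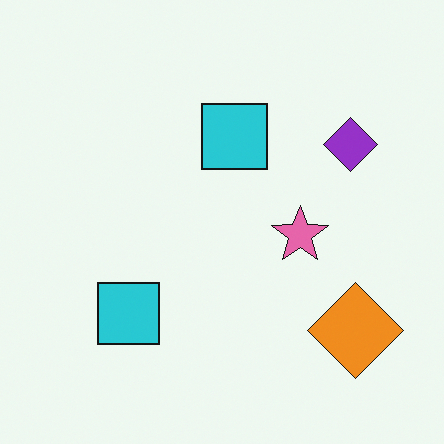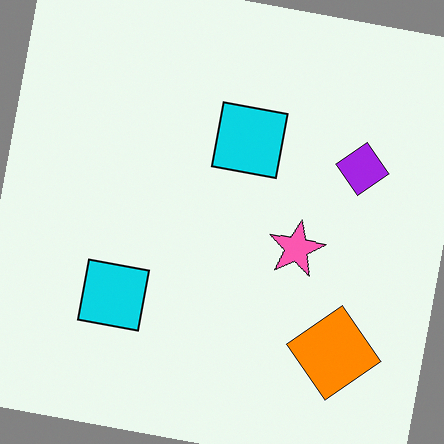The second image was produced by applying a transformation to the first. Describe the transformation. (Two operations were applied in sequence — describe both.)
The second image is the first slightly oversaturated, then rotated clockwise by a small amount.

All colors are more vivid — a global saturation change. Every shape is tilted by the same angle and the image corners show triangular fill wedges — a whole-image rotation by a non-right angle.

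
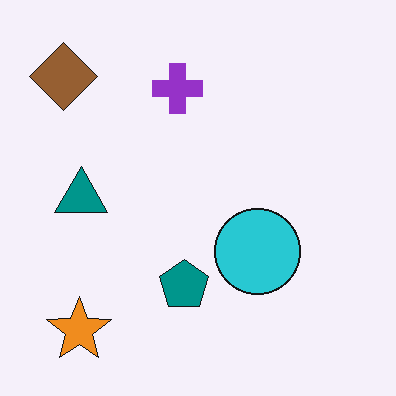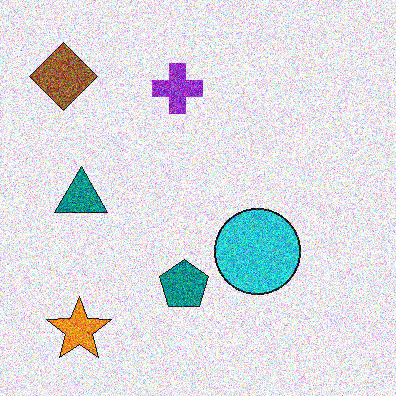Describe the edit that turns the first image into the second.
This is the original image degraded with heavy additive noise.

Random speckle covers the whole image, including the flat background.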